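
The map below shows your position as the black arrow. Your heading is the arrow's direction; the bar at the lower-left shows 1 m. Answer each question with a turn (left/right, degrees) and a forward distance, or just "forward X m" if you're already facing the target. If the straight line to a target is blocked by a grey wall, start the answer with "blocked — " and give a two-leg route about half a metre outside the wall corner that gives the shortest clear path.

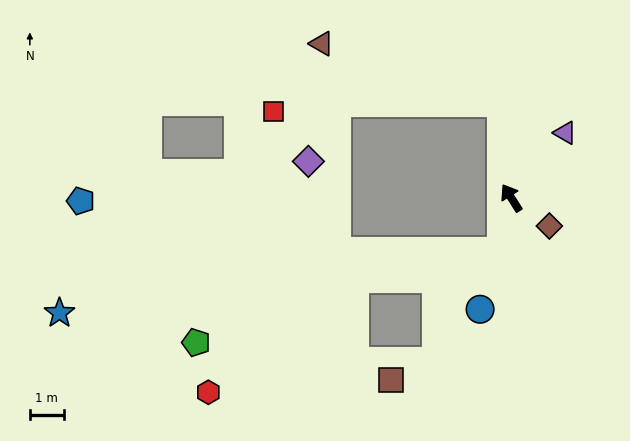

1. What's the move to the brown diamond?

turn right 159°, forward 1.4 m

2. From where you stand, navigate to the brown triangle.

blocked — turn right 26°, forward 2.8 m, then turn left 66°, forward 5.6 m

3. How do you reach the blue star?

blocked — turn left 137°, forward 1.6 m, then turn right 71°, forward 13.2 m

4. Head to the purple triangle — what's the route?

turn right 72°, forward 2.5 m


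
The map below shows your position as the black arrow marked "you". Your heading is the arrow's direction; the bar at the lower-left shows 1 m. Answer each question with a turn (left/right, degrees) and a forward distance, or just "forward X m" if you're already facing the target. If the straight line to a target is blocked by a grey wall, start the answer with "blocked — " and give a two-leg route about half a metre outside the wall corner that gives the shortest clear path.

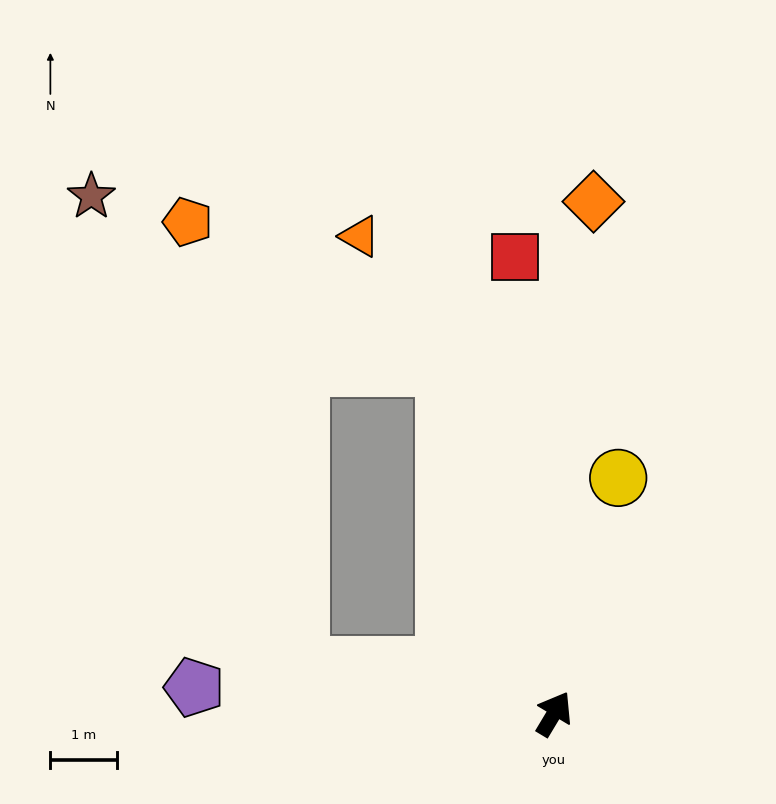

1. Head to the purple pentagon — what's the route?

turn left 117°, forward 5.4 m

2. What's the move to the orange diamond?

turn left 27°, forward 7.7 m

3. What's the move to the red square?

turn left 36°, forward 6.9 m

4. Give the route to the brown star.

blocked — turn left 110°, forward 3.9 m, then turn right 55°, forward 7.7 m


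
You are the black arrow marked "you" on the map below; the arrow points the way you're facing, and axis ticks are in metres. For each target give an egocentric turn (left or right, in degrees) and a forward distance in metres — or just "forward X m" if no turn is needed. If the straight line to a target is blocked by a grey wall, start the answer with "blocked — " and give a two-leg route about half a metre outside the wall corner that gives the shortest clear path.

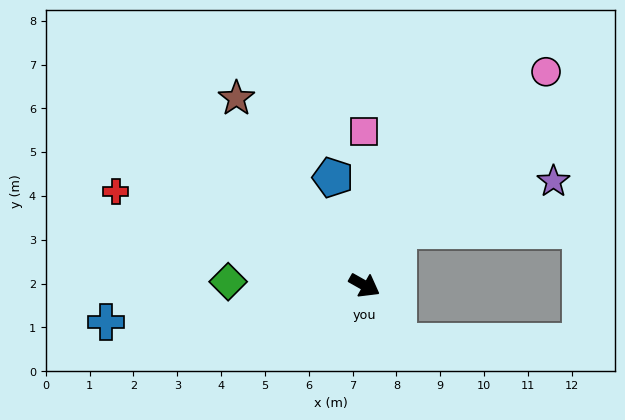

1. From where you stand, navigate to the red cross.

turn right 171°, forward 6.1 m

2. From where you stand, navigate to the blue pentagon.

turn left 136°, forward 2.6 m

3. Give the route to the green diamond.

turn right 152°, forward 3.1 m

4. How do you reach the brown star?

turn left 154°, forward 5.2 m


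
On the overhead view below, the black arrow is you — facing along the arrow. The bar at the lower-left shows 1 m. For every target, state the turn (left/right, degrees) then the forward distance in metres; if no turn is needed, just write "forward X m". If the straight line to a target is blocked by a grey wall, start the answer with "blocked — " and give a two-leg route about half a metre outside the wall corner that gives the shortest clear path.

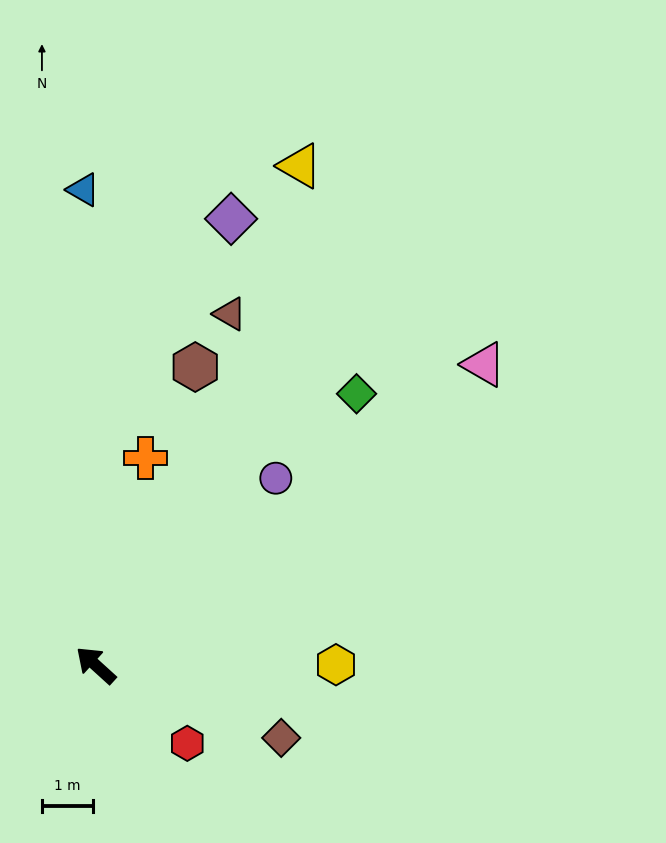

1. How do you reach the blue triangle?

turn right 46°, forward 9.2 m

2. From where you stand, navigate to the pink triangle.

turn right 100°, forward 9.5 m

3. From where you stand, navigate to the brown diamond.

turn right 159°, forward 3.9 m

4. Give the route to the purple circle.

turn right 92°, forward 5.0 m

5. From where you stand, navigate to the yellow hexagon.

turn right 138°, forward 4.7 m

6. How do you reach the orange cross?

turn right 61°, forward 4.1 m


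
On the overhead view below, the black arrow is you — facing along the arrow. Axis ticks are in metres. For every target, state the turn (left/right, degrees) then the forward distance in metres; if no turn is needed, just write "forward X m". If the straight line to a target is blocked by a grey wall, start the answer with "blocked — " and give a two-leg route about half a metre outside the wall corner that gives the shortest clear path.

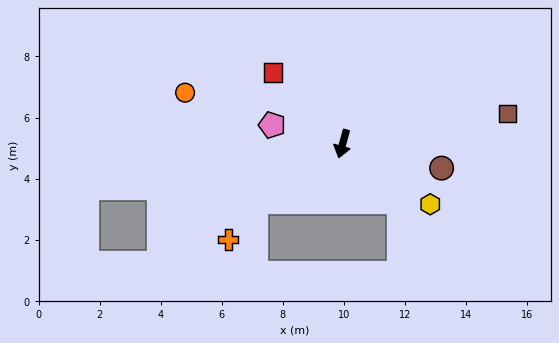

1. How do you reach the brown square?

turn left 116°, forward 5.5 m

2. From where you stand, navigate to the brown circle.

turn left 92°, forward 3.3 m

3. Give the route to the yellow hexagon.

turn left 71°, forward 3.5 m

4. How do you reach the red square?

turn right 120°, forward 3.3 m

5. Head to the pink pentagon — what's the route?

turn right 89°, forward 2.4 m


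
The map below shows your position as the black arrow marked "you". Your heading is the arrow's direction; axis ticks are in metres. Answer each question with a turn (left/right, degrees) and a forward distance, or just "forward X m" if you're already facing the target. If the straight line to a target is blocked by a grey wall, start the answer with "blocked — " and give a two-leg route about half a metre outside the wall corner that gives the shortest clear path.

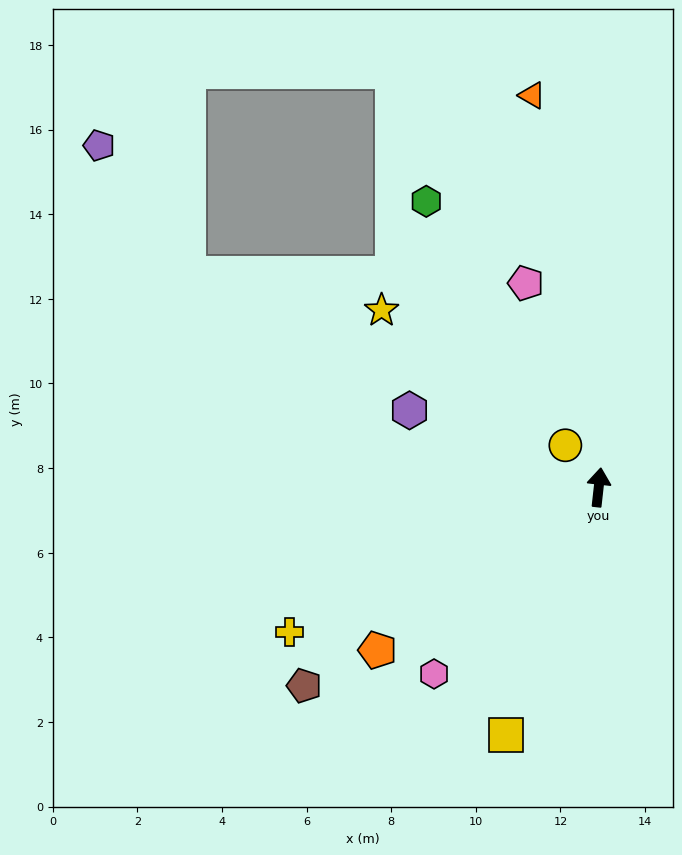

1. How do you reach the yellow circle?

turn left 45°, forward 1.3 m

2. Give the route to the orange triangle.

turn left 16°, forward 9.4 m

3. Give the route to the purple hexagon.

turn left 74°, forward 4.8 m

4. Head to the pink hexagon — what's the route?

turn left 145°, forward 5.9 m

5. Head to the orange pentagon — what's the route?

turn left 133°, forward 6.5 m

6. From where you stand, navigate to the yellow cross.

turn left 121°, forward 8.1 m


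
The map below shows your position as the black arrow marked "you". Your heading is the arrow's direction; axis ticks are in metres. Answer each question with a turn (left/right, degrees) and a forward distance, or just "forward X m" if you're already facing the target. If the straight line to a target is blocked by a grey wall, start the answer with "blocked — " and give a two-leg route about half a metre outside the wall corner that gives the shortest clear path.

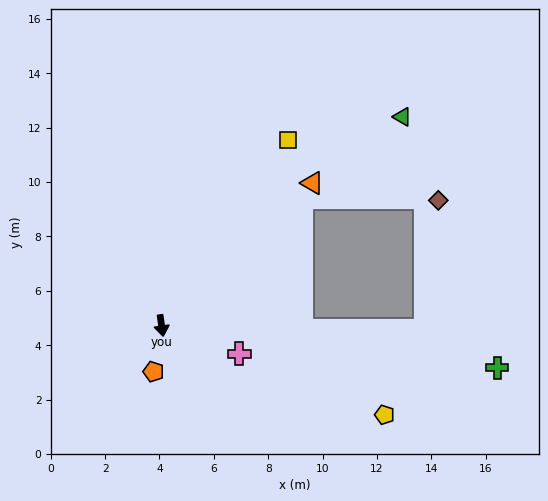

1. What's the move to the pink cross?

turn left 62°, forward 3.0 m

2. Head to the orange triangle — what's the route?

turn left 125°, forward 7.6 m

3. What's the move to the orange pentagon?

turn right 18°, forward 1.7 m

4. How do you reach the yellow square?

turn left 137°, forward 8.3 m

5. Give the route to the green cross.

turn left 74°, forward 12.4 m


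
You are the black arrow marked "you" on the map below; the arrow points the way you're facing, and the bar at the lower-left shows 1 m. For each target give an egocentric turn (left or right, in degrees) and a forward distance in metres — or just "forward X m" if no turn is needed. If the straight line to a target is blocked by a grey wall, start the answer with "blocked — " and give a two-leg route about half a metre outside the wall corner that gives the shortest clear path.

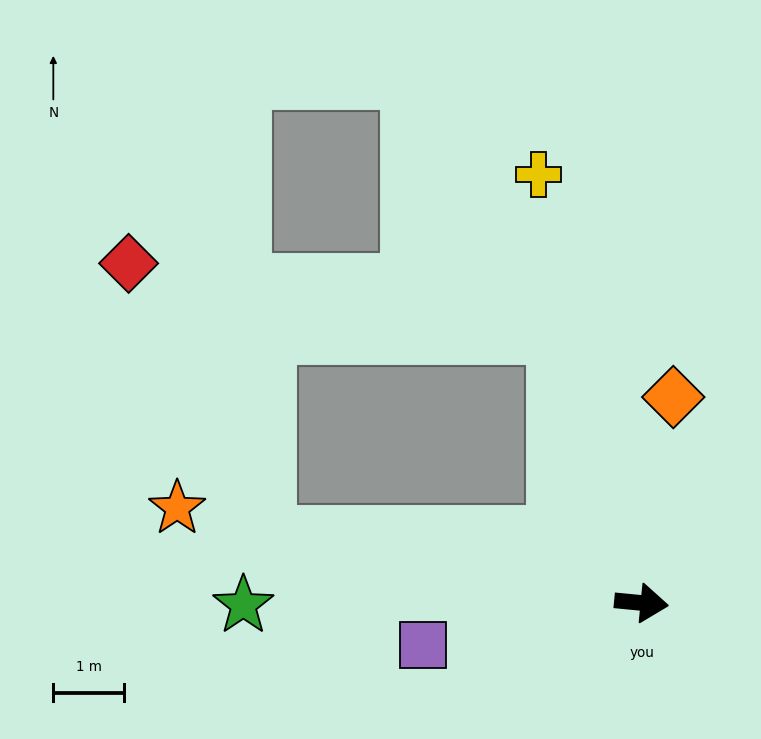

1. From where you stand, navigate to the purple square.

turn right 164°, forward 3.1 m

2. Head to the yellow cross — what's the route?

turn left 109°, forward 6.2 m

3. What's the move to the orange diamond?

turn left 87°, forward 2.9 m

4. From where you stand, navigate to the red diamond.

blocked — turn left 175°, forward 5.4 m, then turn right 53°, forward 4.3 m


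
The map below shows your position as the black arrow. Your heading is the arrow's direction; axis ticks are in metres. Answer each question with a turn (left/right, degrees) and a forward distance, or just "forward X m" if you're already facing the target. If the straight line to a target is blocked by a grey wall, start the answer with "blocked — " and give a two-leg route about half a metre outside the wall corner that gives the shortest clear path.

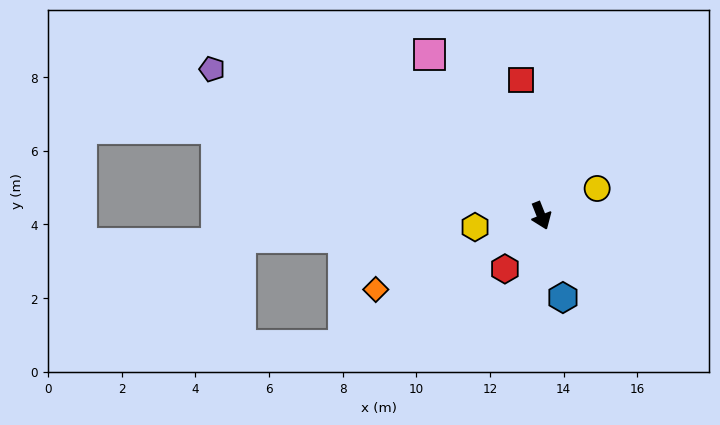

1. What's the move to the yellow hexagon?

turn right 102°, forward 1.8 m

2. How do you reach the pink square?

turn right 167°, forward 5.3 m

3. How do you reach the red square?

turn left 167°, forward 3.7 m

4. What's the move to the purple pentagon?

turn right 136°, forward 9.8 m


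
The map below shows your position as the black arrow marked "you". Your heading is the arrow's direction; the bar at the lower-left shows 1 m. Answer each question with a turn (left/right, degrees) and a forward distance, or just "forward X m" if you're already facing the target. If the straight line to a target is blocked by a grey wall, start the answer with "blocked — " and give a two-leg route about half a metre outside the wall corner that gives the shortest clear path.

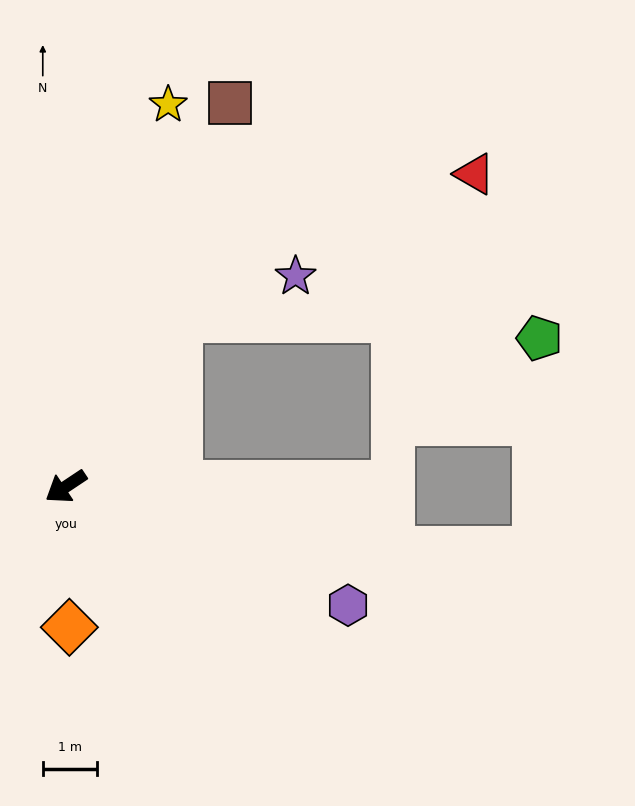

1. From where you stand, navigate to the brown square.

turn right 147°, forward 7.7 m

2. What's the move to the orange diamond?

turn left 58°, forward 2.6 m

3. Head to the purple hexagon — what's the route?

turn left 124°, forward 5.6 m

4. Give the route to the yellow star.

turn right 139°, forward 7.2 m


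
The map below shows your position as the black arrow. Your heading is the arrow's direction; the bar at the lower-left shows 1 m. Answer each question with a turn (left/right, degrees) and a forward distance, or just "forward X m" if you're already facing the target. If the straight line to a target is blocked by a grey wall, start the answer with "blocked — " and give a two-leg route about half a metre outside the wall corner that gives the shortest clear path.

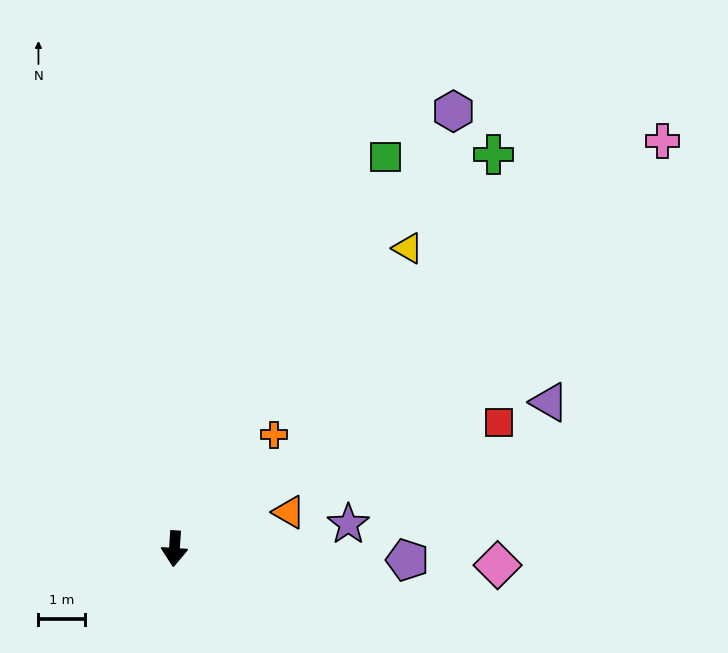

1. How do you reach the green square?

turn left 155°, forward 9.6 m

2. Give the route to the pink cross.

turn left 134°, forward 13.7 m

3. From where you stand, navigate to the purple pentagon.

turn left 91°, forward 5.0 m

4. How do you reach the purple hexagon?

turn left 151°, forward 11.1 m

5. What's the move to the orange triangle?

turn left 111°, forward 2.6 m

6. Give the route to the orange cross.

turn left 143°, forward 3.2 m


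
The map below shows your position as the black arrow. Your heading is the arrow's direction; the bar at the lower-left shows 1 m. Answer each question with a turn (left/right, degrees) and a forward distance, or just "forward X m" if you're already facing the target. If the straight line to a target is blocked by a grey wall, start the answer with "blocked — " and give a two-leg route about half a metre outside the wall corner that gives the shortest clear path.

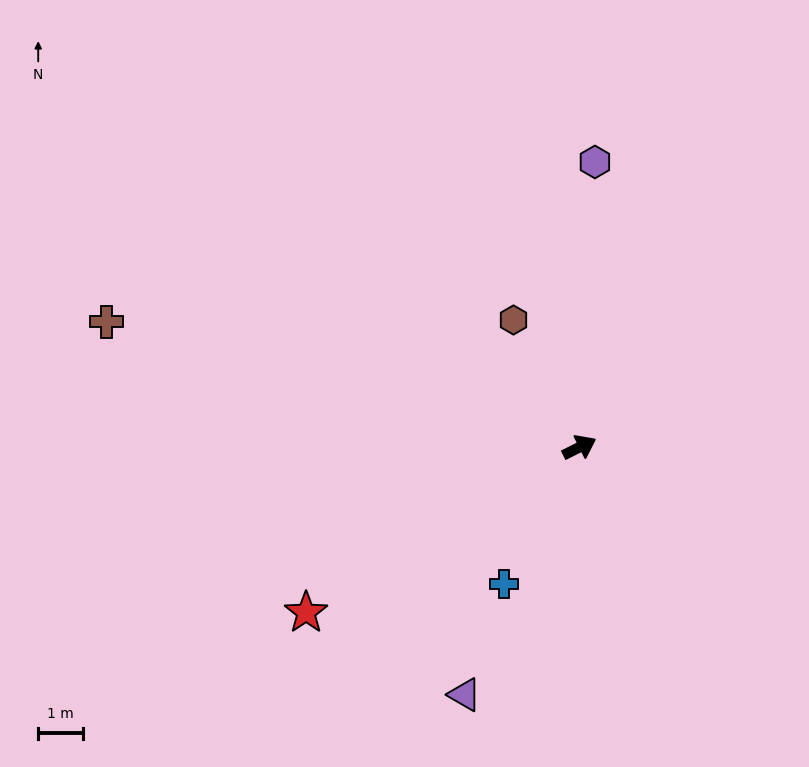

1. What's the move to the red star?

turn right 175°, forward 7.1 m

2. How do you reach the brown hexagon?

turn left 91°, forward 3.2 m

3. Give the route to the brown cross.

turn left 139°, forward 10.8 m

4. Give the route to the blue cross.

turn right 146°, forward 3.5 m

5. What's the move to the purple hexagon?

turn left 60°, forward 6.3 m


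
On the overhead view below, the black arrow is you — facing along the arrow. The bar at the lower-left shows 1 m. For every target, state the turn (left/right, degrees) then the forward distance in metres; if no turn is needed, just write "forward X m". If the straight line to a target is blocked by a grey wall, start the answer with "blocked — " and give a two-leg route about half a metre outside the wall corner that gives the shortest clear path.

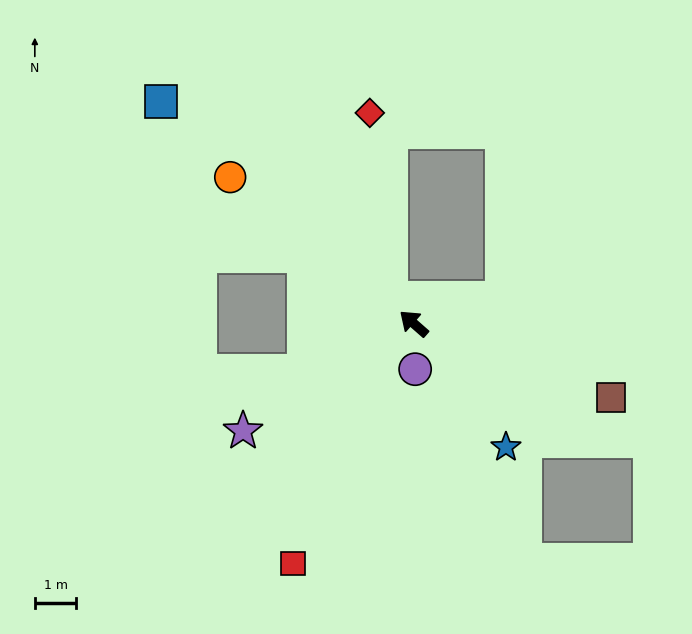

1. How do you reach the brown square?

turn right 159°, forward 5.1 m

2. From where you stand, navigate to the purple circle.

turn left 133°, forward 1.1 m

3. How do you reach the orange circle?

turn left 3°, forward 5.7 m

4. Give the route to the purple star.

turn left 73°, forward 4.9 m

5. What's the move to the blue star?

turn left 168°, forward 3.7 m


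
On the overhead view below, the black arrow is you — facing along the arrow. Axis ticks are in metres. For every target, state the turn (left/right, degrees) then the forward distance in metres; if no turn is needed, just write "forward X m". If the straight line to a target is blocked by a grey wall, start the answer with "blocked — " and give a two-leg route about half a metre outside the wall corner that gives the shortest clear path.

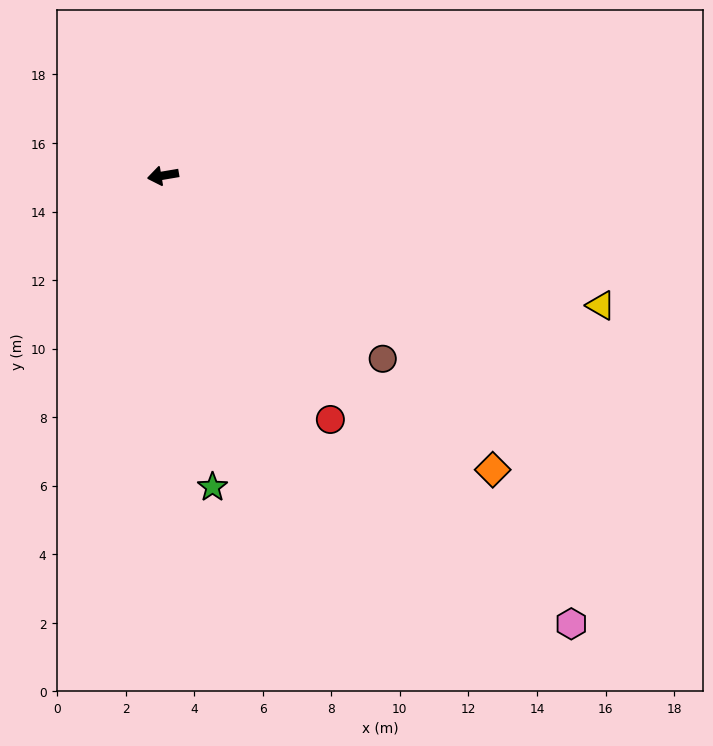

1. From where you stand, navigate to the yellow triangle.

turn left 154°, forward 13.3 m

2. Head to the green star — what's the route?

turn left 89°, forward 9.2 m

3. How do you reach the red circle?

turn left 115°, forward 8.6 m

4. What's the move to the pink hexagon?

turn left 123°, forward 17.7 m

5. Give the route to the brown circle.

turn left 131°, forward 8.3 m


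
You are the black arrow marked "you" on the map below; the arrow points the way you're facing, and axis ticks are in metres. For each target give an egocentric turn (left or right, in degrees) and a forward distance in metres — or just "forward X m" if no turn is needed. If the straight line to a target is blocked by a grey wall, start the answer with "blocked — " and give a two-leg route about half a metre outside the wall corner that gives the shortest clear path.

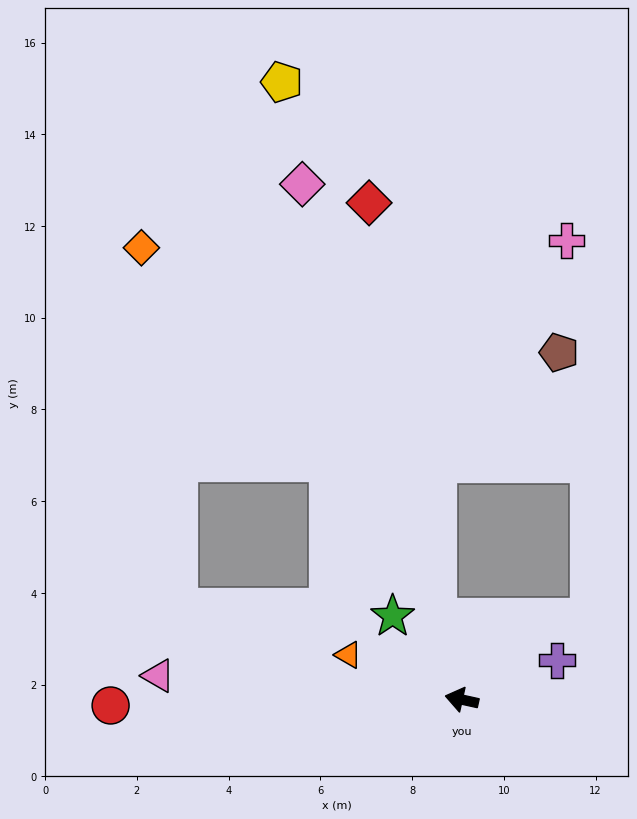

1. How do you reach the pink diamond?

turn right 60°, forward 11.8 m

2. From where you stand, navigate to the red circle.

turn left 13°, forward 7.7 m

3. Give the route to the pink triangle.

turn left 8°, forward 6.6 m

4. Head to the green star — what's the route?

turn right 38°, forward 2.4 m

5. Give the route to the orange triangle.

turn right 9°, forward 2.7 m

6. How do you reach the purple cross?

turn right 145°, forward 2.2 m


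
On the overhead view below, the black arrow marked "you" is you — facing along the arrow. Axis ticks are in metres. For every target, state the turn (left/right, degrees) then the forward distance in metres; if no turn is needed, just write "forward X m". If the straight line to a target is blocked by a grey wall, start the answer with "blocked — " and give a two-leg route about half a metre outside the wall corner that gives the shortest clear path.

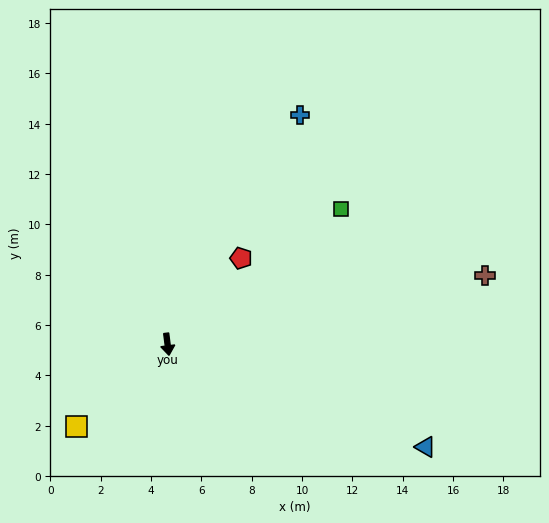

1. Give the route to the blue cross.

turn left 143°, forward 10.5 m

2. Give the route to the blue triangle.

turn left 61°, forward 11.0 m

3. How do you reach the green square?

turn left 121°, forward 8.7 m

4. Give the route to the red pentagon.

turn left 132°, forward 4.5 m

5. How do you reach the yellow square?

turn right 55°, forward 4.9 m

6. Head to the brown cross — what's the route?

turn left 95°, forward 12.9 m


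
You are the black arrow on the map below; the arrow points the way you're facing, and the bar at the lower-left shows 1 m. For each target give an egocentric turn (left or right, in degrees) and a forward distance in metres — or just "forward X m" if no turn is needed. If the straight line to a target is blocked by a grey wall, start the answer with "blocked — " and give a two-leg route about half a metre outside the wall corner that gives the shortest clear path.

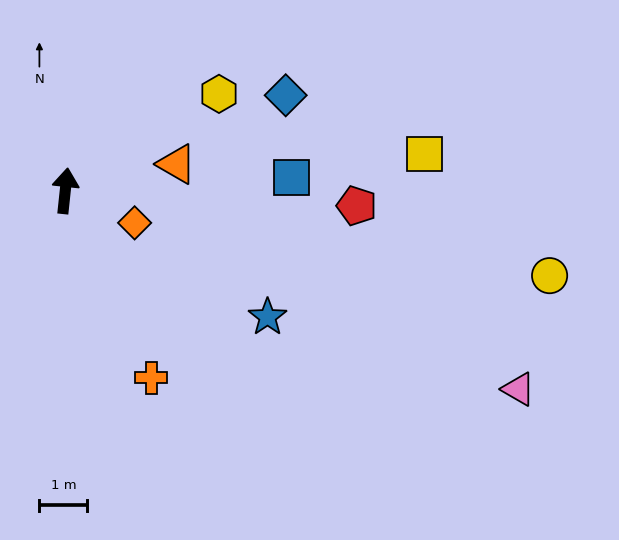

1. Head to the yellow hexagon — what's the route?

turn right 52°, forward 3.8 m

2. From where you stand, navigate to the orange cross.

turn right 149°, forward 4.3 m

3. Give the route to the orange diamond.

turn right 109°, forward 1.6 m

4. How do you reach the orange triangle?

turn right 71°, forward 2.4 m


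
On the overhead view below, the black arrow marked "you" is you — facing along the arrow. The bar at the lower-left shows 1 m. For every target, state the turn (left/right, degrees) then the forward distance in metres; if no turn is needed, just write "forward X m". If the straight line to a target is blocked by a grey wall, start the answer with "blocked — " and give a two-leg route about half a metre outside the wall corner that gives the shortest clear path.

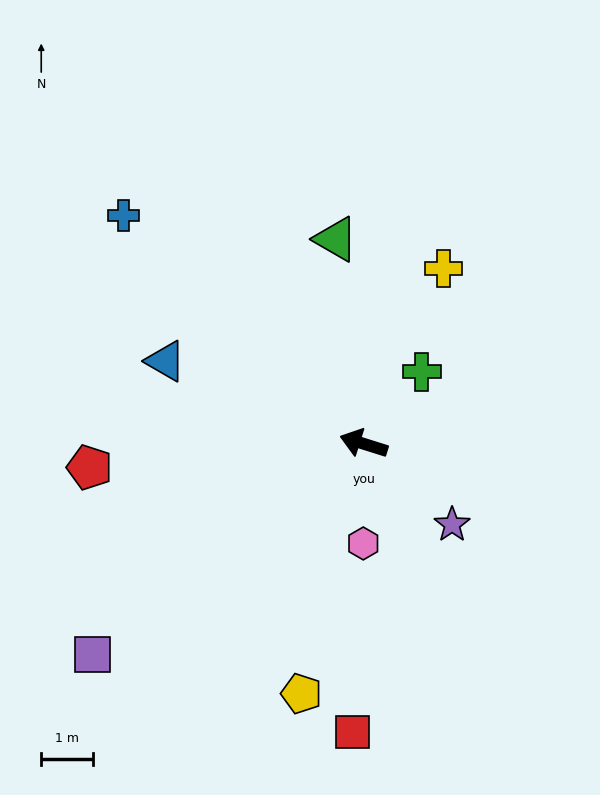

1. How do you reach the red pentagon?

turn left 22°, forward 5.3 m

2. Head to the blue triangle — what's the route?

turn right 5°, forward 4.1 m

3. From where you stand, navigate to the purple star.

turn left 155°, forward 2.3 m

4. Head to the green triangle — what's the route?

turn right 65°, forward 4.0 m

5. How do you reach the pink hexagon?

turn left 107°, forward 1.9 m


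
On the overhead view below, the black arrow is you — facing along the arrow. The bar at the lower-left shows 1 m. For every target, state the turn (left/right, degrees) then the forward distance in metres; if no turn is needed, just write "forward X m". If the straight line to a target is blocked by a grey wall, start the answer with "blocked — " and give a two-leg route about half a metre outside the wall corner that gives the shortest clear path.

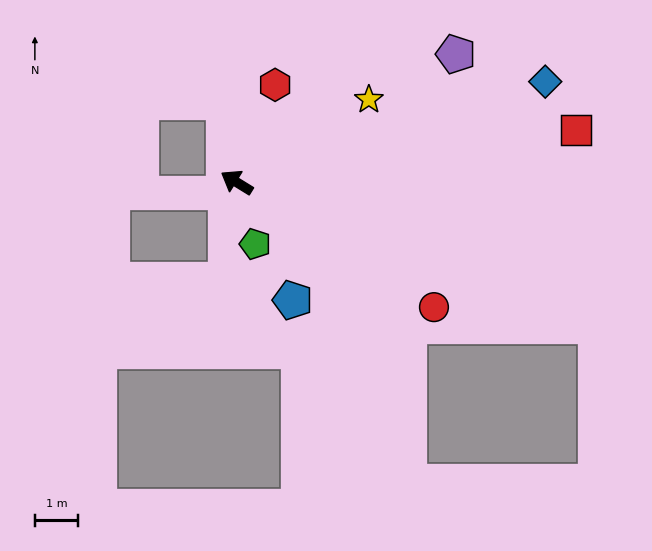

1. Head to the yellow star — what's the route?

turn right 116°, forward 3.6 m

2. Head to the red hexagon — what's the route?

turn right 80°, forward 2.4 m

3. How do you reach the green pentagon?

turn left 138°, forward 1.5 m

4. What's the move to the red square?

turn right 140°, forward 8.0 m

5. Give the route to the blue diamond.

turn right 130°, forward 7.5 m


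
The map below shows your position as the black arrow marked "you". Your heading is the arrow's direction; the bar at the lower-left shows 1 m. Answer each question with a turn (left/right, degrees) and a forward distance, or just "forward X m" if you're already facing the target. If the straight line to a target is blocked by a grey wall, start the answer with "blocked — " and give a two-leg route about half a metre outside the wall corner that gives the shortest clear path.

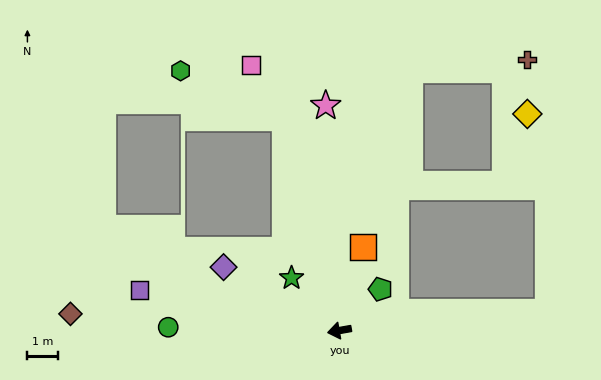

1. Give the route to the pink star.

turn right 97°, forward 7.3 m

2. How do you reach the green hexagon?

blocked — turn right 86°, forward 7.1 m, then turn left 51°, forward 3.7 m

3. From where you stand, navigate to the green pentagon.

turn right 145°, forward 1.9 m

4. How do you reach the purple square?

turn right 21°, forward 6.6 m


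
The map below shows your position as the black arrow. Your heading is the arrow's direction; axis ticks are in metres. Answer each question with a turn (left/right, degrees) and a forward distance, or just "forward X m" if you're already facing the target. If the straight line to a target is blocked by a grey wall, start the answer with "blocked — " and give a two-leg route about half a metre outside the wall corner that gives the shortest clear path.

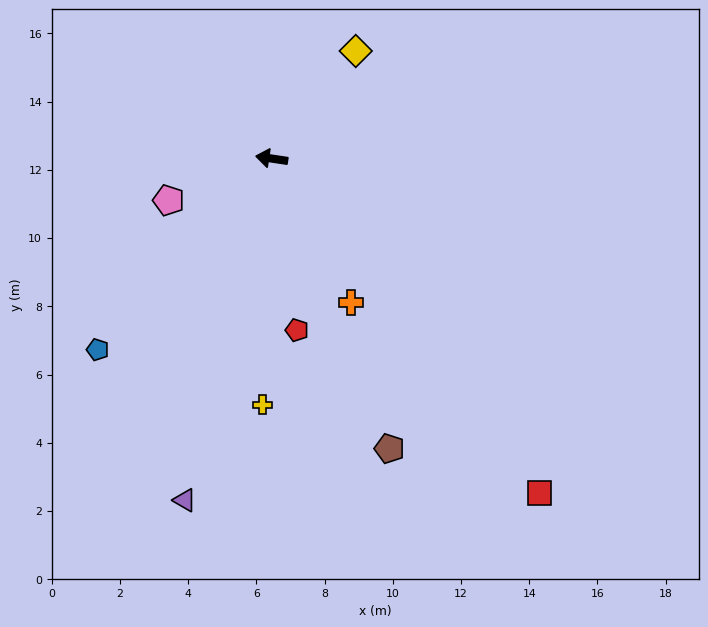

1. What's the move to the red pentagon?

turn left 107°, forward 5.1 m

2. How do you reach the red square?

turn left 137°, forward 12.6 m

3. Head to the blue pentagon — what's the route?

turn left 56°, forward 7.6 m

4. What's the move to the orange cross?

turn left 127°, forward 4.8 m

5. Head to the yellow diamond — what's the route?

turn right 119°, forward 4.0 m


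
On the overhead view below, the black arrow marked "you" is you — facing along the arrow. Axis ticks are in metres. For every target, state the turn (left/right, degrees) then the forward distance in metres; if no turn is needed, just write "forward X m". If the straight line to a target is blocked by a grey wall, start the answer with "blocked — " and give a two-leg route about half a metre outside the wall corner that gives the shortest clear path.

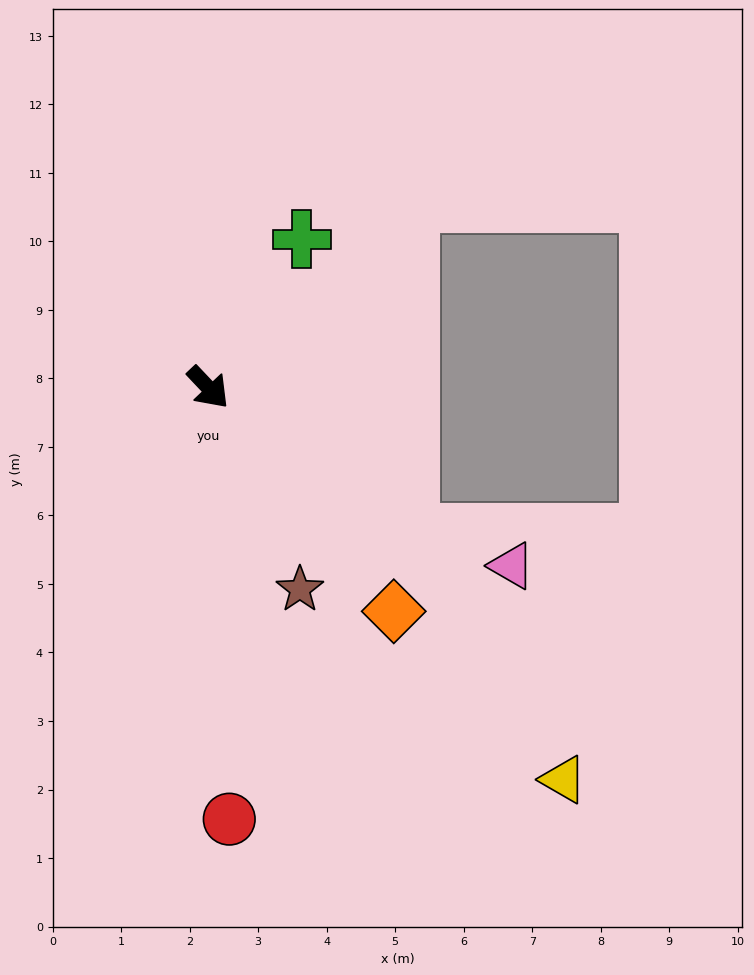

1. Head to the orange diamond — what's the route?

turn right 4°, forward 4.2 m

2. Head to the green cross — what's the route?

turn left 104°, forward 2.6 m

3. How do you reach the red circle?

turn right 41°, forward 6.3 m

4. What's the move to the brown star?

turn right 19°, forward 3.2 m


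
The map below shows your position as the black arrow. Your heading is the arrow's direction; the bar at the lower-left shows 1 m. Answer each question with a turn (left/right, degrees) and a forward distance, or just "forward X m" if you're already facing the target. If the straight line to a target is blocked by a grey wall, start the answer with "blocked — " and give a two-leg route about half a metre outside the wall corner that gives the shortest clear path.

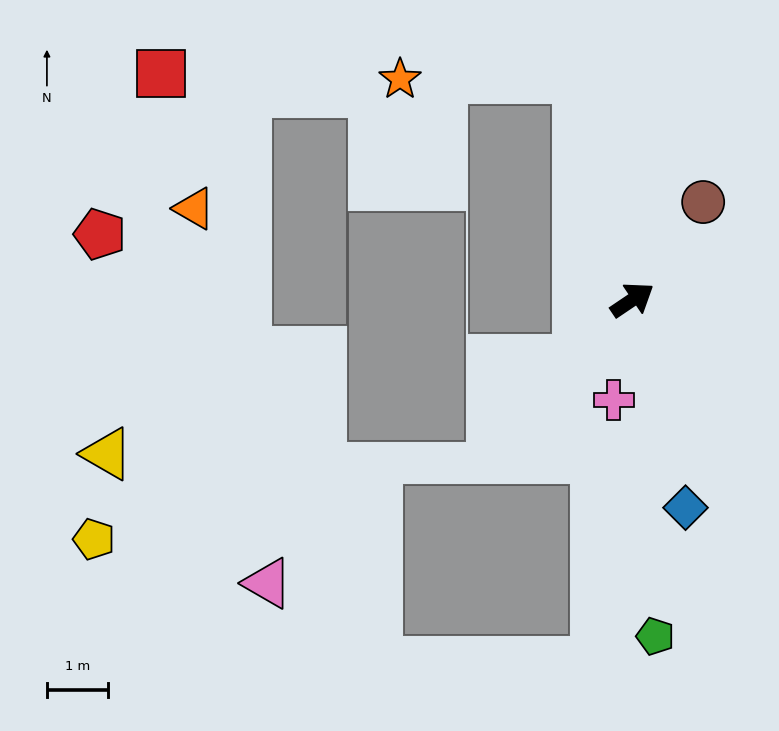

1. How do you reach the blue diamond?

turn right 110°, forward 3.5 m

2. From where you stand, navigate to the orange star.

blocked — turn left 70°, forward 3.8 m, then turn left 76°, forward 2.9 m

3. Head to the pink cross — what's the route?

turn right 135°, forward 1.7 m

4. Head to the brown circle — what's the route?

turn left 20°, forward 2.0 m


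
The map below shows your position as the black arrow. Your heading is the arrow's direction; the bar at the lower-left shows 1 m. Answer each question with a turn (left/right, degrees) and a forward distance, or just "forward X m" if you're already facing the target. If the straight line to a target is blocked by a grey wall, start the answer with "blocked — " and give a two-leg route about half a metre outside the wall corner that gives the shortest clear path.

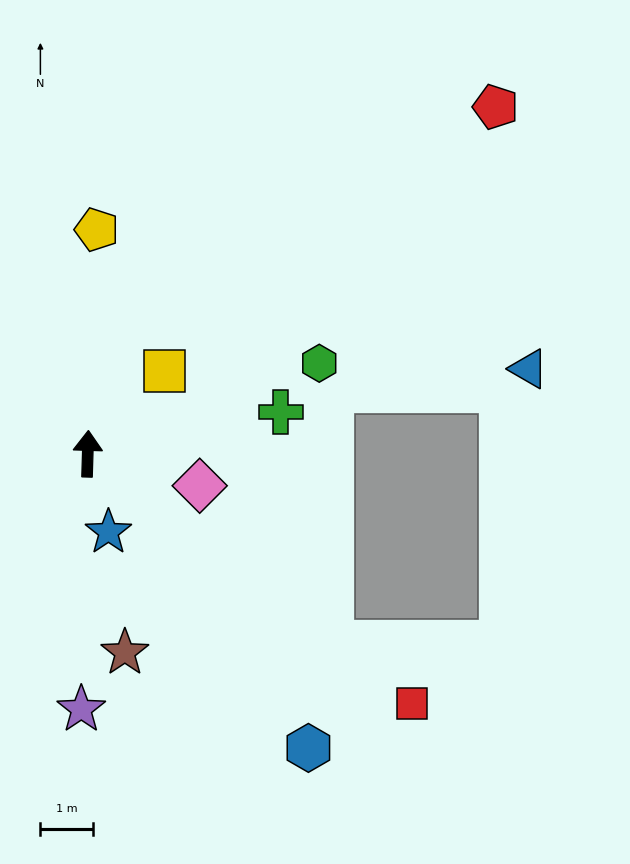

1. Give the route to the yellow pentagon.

forward 4.3 m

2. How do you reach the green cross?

turn right 76°, forward 3.8 m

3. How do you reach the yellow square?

turn right 41°, forward 2.2 m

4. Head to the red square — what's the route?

turn right 126°, forward 7.8 m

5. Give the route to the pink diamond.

turn right 104°, forward 2.2 m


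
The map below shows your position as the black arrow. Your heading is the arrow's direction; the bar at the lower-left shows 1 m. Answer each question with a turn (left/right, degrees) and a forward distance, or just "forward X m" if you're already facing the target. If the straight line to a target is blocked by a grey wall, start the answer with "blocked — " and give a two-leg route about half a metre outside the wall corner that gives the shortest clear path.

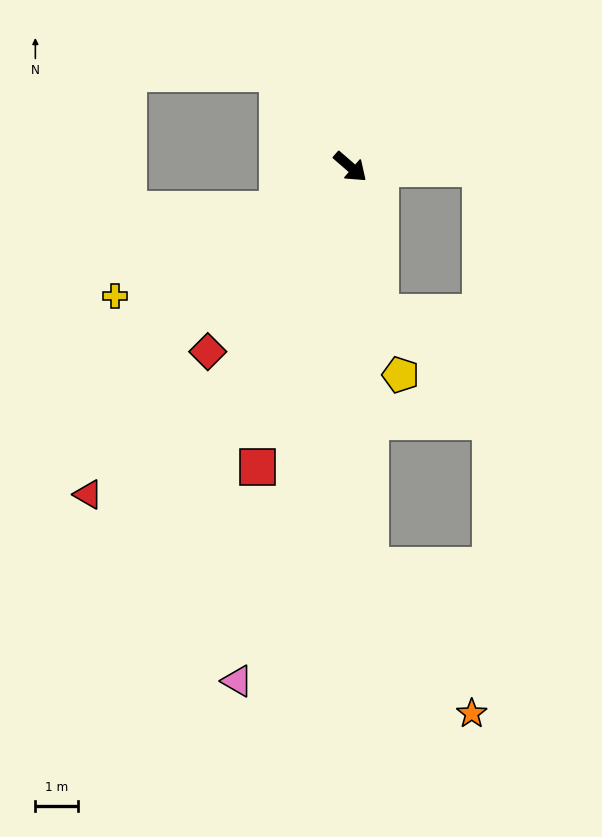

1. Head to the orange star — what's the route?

blocked — turn right 46°, forward 9.3 m, then turn left 31°, forward 4.2 m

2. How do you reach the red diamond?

turn right 87°, forward 5.4 m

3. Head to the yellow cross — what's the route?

turn right 110°, forward 6.3 m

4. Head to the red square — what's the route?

turn right 66°, forward 7.3 m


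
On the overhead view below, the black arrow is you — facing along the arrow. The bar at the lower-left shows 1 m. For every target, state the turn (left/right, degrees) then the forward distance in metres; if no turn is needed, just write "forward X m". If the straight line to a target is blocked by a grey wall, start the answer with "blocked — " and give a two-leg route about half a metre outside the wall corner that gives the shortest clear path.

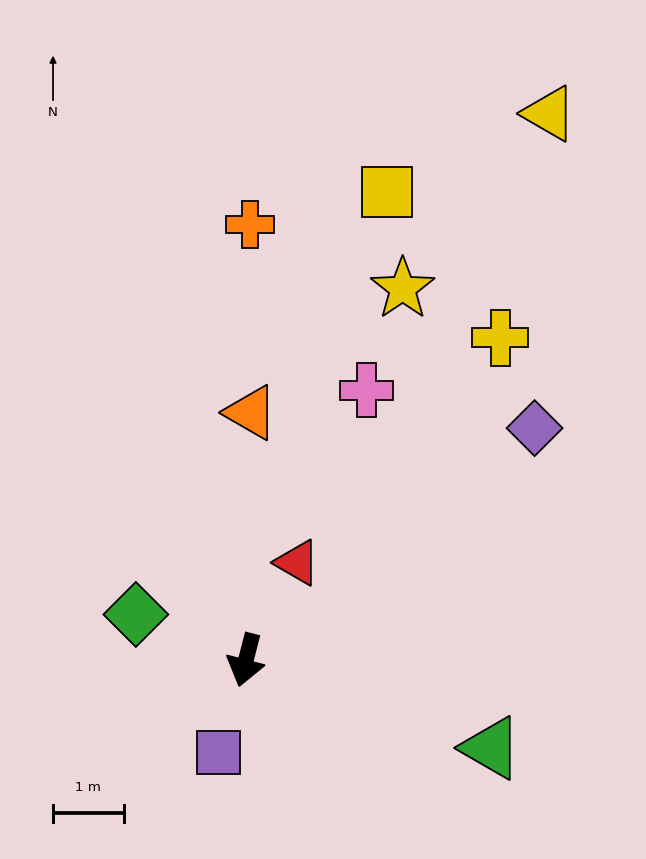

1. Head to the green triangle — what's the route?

turn left 85°, forward 3.7 m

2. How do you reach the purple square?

forward 1.4 m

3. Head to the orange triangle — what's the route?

turn right 167°, forward 3.5 m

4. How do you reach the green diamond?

turn right 98°, forward 1.7 m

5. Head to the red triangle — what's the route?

turn left 167°, forward 1.6 m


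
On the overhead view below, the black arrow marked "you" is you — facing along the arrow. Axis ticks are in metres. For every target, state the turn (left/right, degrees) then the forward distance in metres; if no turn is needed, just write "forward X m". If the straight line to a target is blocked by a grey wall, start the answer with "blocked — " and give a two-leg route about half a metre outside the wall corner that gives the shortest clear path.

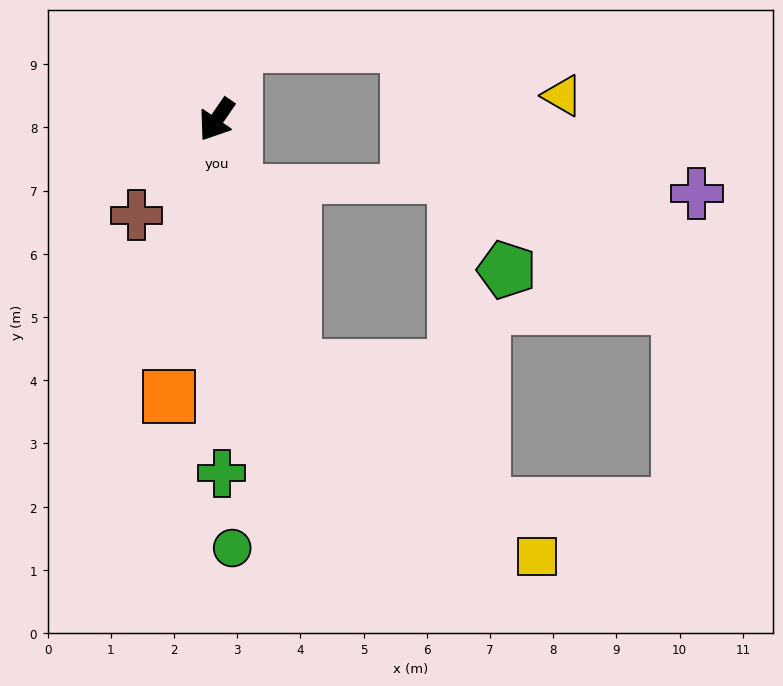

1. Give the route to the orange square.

turn left 25°, forward 4.4 m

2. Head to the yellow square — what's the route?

blocked — turn left 52°, forward 4.1 m, then turn left 34°, forward 4.9 m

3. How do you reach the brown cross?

turn right 5°, forward 2.0 m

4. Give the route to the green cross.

turn left 35°, forward 5.6 m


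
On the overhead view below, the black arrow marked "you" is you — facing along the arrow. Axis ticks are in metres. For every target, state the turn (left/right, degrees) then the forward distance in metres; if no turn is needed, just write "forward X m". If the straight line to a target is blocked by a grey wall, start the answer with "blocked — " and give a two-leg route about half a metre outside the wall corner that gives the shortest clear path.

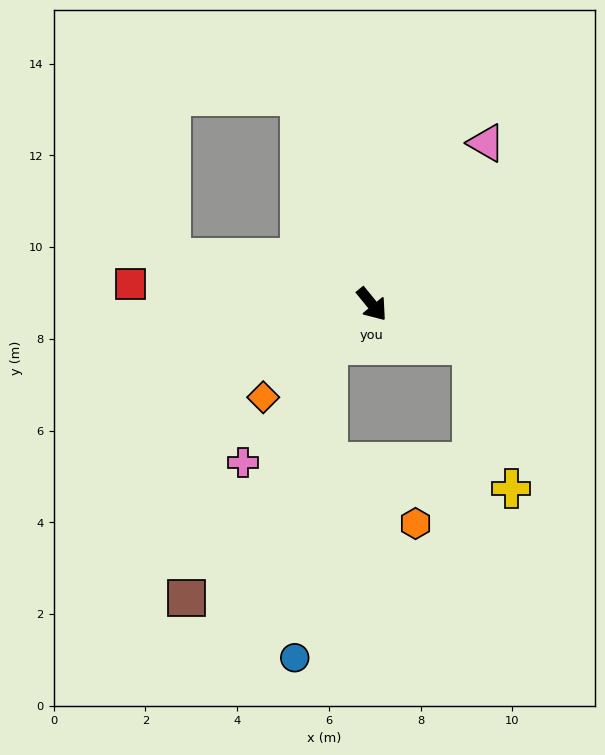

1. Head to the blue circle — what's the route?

blocked — turn right 86°, forward 1.3 m, then turn left 41°, forward 6.8 m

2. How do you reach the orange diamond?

turn right 89°, forward 3.1 m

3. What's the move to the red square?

turn right 134°, forward 5.3 m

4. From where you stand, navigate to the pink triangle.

turn left 105°, forward 4.3 m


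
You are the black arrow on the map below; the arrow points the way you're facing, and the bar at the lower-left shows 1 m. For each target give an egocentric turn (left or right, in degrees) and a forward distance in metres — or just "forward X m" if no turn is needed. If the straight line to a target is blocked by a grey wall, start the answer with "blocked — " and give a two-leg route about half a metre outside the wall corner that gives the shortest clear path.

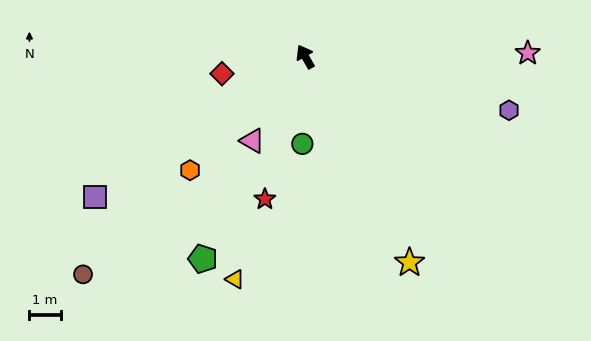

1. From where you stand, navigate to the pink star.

turn right 119°, forward 7.1 m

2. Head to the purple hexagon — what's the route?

turn right 134°, forward 6.7 m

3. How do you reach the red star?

turn left 135°, forward 4.7 m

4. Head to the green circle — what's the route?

turn left 148°, forward 2.8 m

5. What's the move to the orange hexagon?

turn left 105°, forward 5.1 m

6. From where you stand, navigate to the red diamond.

turn left 72°, forward 2.7 m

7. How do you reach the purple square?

turn left 94°, forward 8.0 m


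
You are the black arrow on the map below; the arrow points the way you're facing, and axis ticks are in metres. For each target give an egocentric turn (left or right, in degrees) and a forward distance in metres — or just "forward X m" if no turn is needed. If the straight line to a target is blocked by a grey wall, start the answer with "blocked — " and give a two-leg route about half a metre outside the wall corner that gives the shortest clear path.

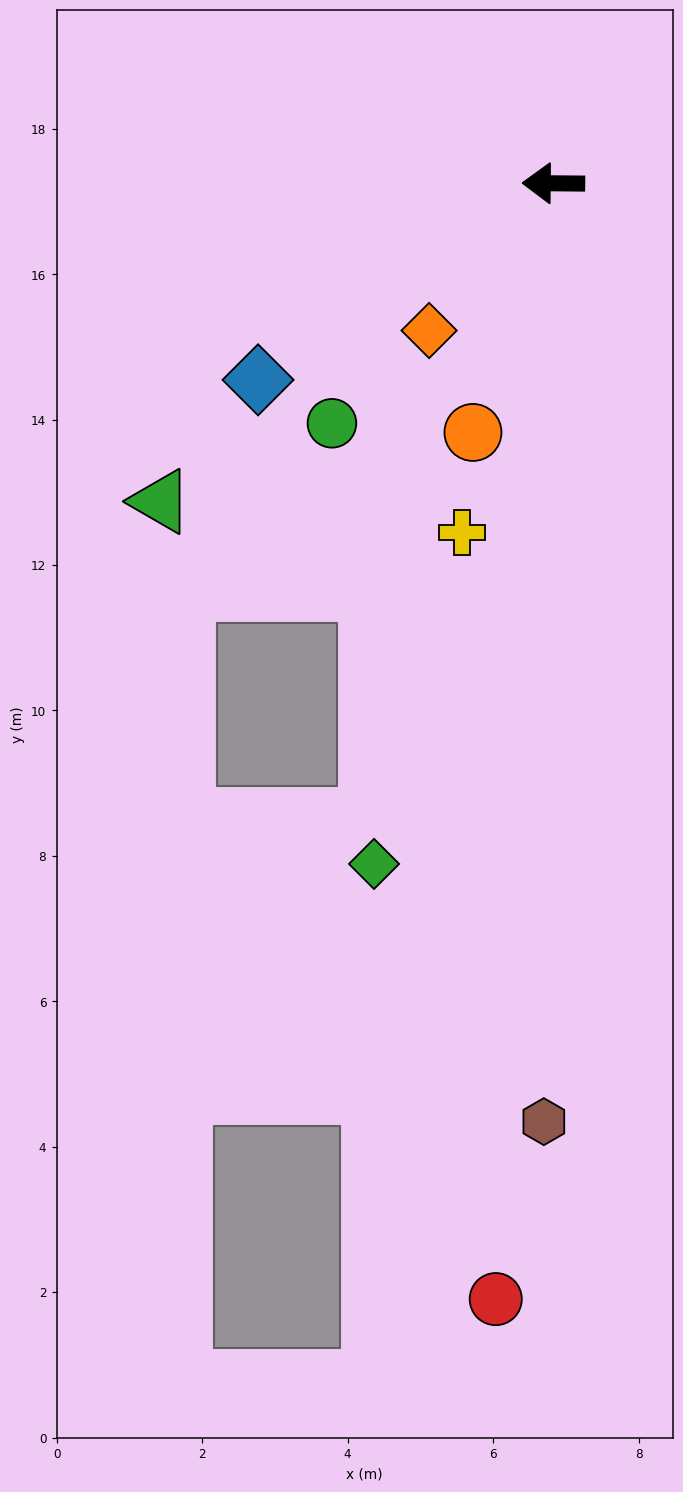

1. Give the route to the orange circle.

turn left 73°, forward 3.6 m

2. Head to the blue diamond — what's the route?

turn left 34°, forward 4.9 m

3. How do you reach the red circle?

turn left 88°, forward 15.4 m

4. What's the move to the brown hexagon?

turn left 90°, forward 12.9 m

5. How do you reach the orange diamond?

turn left 50°, forward 2.6 m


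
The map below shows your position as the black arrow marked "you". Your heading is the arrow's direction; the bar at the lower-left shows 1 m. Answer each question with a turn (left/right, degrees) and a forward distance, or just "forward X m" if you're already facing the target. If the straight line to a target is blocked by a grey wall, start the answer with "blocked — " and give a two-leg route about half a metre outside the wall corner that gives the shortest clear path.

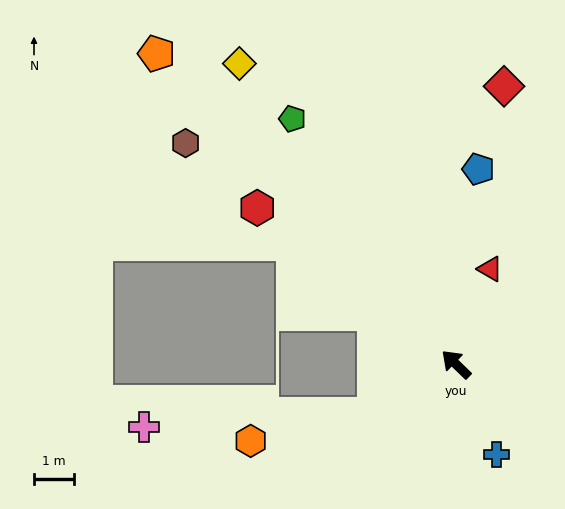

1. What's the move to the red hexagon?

turn left 6°, forward 6.3 m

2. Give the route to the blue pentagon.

turn right 53°, forward 4.9 m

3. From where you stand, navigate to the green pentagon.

turn right 12°, forward 7.3 m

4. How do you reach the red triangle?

turn right 66°, forward 2.5 m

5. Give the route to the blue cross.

turn left 158°, forward 2.4 m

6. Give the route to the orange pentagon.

turn right 2°, forward 10.7 m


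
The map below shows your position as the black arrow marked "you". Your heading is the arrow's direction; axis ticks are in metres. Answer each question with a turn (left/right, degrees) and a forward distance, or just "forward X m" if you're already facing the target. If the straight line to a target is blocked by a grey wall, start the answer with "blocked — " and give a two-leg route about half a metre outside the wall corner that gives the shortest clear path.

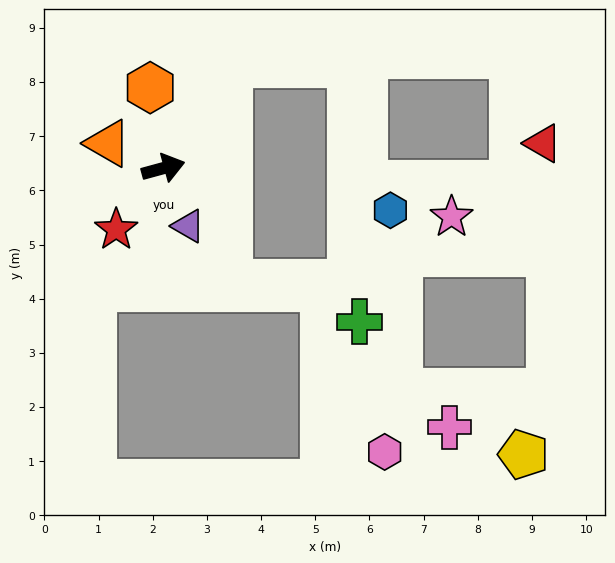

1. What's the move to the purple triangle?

turn right 82°, forward 1.2 m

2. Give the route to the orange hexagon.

turn left 84°, forward 1.5 m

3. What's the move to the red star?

turn right 143°, forward 1.4 m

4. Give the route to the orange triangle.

turn left 141°, forward 1.1 m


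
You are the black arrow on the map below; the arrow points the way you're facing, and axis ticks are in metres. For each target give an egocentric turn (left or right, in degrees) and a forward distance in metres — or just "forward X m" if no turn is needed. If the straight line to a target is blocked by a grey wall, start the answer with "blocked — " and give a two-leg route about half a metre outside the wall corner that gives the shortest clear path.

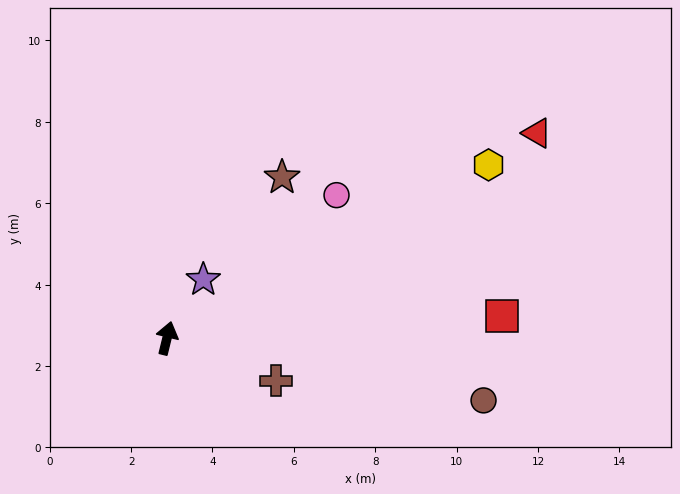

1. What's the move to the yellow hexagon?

turn right 48°, forward 9.0 m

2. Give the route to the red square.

turn right 72°, forward 8.3 m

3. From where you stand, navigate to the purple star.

turn right 18°, forward 1.7 m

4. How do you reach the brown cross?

turn right 98°, forward 2.9 m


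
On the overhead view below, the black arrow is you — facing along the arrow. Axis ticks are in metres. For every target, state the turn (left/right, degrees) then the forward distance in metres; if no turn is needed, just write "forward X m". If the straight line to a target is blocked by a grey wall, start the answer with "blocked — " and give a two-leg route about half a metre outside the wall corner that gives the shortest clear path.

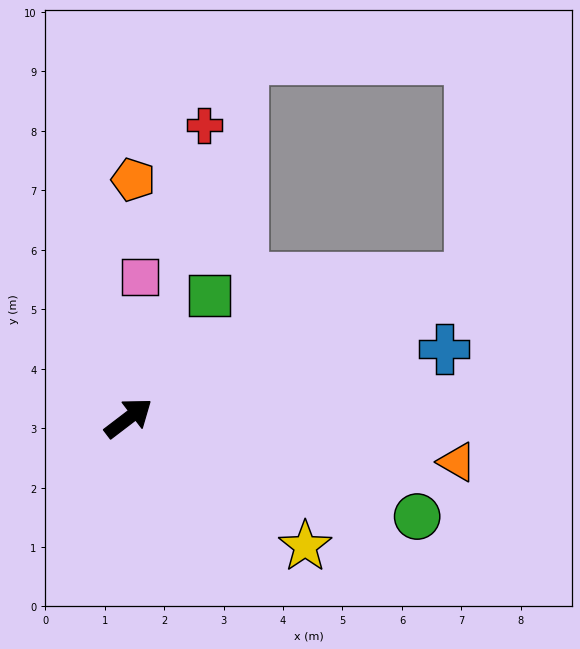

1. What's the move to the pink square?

turn left 48°, forward 2.4 m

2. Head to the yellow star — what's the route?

turn right 73°, forward 3.7 m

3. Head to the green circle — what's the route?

turn right 56°, forward 5.1 m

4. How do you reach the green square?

turn left 19°, forward 2.5 m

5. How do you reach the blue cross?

turn right 25°, forward 5.4 m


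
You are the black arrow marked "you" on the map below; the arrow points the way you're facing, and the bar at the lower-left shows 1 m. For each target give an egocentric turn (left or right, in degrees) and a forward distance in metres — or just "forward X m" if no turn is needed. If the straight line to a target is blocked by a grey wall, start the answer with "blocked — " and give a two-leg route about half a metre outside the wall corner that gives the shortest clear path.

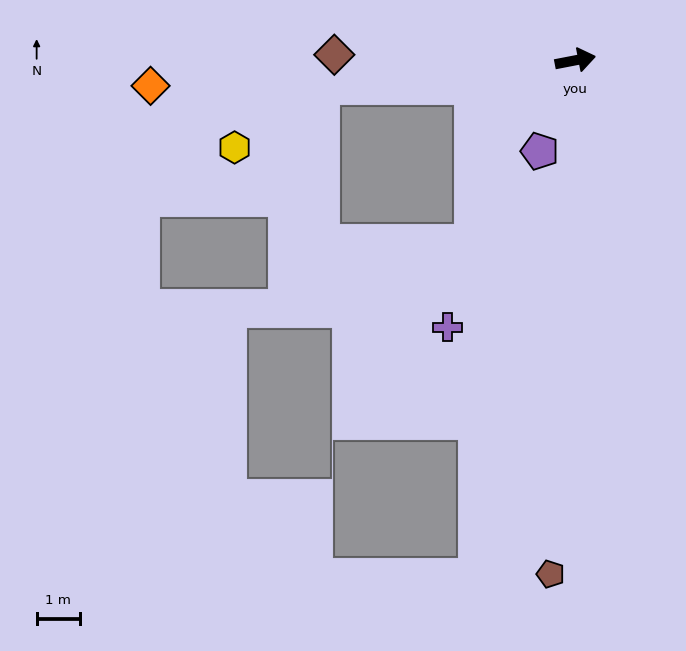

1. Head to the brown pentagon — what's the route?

turn right 104°, forward 11.9 m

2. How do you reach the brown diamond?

turn left 168°, forward 5.6 m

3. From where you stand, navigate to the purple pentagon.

turn right 122°, forward 2.3 m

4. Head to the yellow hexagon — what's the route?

blocked — turn left 175°, forward 5.9 m, then turn left 29°, forward 2.5 m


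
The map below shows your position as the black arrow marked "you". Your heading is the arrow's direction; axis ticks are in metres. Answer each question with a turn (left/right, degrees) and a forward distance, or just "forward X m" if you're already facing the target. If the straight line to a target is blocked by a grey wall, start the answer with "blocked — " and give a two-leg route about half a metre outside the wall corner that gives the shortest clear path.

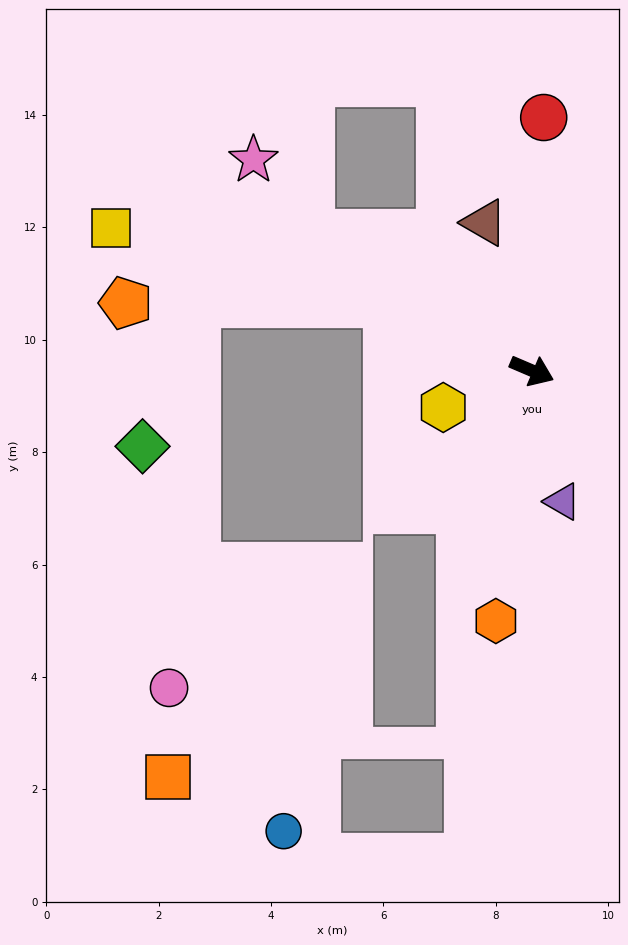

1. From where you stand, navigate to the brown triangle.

turn left 131°, forward 2.8 m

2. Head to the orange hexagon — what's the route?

turn right 75°, forward 4.5 m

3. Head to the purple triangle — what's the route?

turn right 54°, forward 2.4 m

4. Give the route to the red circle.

turn left 110°, forward 4.5 m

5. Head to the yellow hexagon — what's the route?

turn right 134°, forward 1.7 m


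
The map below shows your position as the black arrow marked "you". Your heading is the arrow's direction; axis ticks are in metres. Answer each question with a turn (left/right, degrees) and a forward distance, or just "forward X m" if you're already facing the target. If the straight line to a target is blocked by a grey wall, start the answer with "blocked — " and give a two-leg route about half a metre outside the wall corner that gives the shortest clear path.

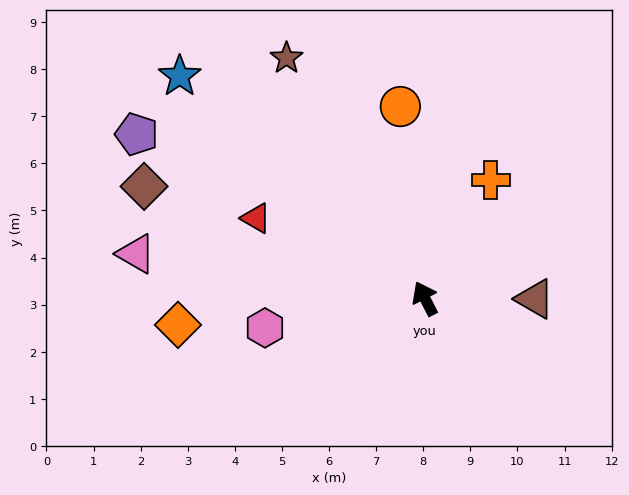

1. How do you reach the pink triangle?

turn left 54°, forward 6.2 m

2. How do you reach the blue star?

turn left 21°, forward 7.0 m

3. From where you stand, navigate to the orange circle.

turn right 20°, forward 4.1 m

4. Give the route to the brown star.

turn left 3°, forward 5.9 m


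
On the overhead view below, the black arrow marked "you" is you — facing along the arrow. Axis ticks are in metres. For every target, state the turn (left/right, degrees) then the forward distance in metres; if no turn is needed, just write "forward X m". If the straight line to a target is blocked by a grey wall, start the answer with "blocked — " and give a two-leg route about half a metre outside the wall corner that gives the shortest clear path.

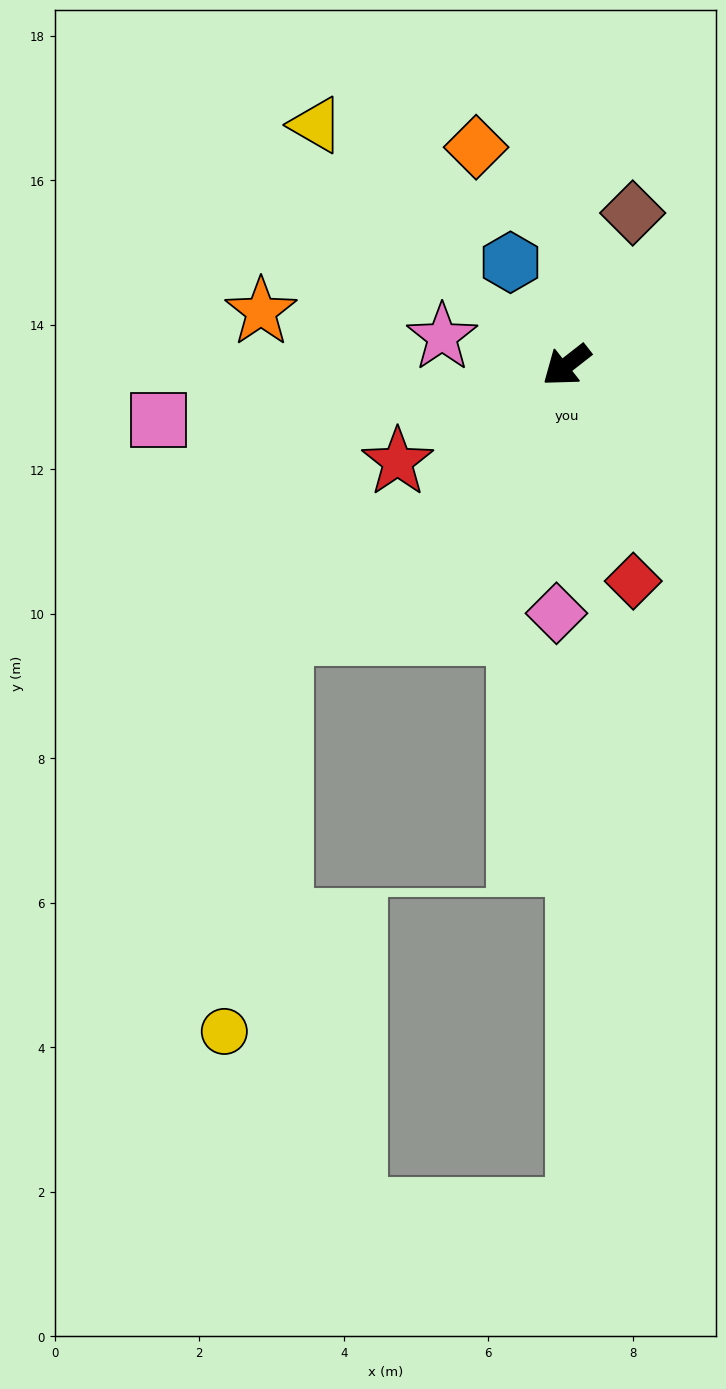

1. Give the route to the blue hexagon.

turn right 100°, forward 1.6 m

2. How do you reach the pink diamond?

turn left 50°, forward 3.4 m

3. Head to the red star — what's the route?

turn right 8°, forward 2.7 m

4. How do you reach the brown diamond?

turn right 152°, forward 2.3 m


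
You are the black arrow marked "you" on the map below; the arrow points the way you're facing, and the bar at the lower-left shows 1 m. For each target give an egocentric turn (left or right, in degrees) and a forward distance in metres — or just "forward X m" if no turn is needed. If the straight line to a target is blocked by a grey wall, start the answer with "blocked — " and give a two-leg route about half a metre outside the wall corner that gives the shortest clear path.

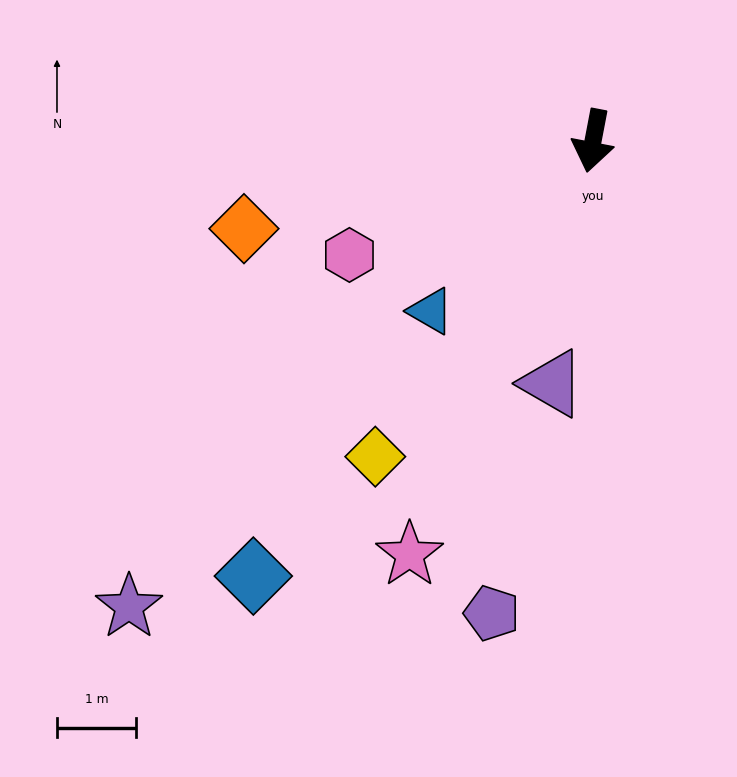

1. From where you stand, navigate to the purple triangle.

forward 3.1 m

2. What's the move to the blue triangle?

turn right 33°, forward 3.0 m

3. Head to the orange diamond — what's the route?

turn right 65°, forward 4.6 m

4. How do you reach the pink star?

turn right 13°, forward 5.8 m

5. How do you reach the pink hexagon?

turn right 54°, forward 3.4 m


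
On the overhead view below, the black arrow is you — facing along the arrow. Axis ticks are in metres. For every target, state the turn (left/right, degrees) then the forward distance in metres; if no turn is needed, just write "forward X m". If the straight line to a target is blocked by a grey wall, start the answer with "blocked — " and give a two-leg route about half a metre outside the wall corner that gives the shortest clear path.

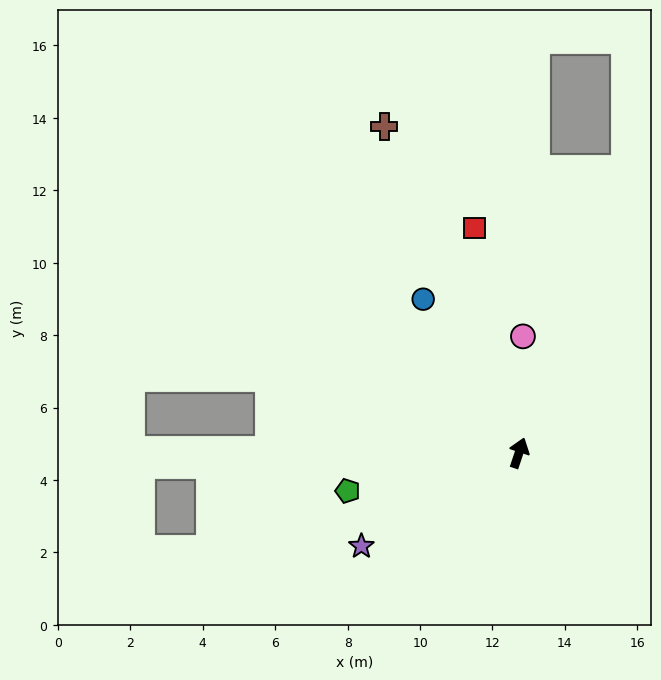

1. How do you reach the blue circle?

turn left 50°, forward 5.0 m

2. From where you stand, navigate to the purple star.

turn left 139°, forward 5.1 m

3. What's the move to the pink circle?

turn left 17°, forward 3.2 m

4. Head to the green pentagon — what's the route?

turn left 121°, forward 4.8 m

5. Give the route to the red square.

turn left 30°, forward 6.3 m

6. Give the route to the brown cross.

turn left 41°, forward 9.8 m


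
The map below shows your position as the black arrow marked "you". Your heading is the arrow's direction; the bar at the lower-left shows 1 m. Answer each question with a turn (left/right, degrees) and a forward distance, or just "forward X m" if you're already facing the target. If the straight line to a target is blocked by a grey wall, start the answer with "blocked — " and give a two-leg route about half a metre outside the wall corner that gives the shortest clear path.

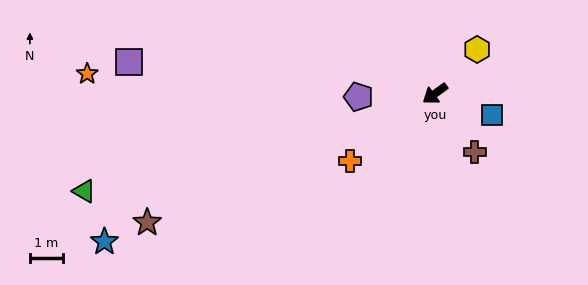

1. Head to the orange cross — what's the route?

turn left 2°, forward 3.3 m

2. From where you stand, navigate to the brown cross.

turn left 88°, forward 2.1 m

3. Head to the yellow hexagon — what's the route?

turn right 169°, forward 1.8 m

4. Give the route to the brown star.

turn right 12°, forward 9.5 m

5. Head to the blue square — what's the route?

turn left 124°, forward 1.8 m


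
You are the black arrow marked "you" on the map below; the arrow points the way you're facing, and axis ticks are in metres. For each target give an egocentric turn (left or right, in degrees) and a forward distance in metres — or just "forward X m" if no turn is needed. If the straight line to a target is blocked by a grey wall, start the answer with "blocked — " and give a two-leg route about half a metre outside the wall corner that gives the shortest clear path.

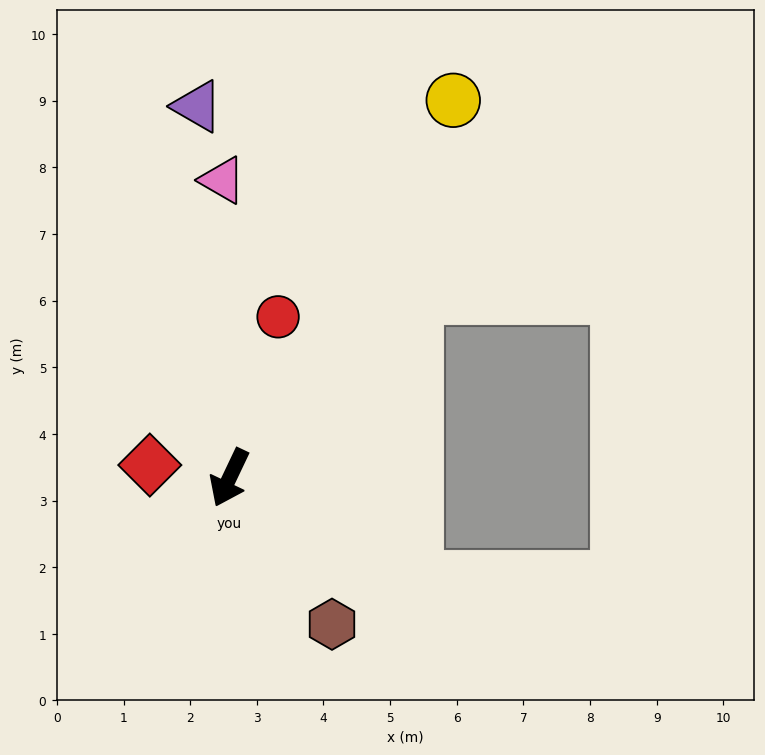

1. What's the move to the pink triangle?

turn right 153°, forward 4.5 m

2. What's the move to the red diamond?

turn right 74°, forward 1.2 m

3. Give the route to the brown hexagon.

turn left 60°, forward 2.7 m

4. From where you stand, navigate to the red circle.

turn right 171°, forward 2.5 m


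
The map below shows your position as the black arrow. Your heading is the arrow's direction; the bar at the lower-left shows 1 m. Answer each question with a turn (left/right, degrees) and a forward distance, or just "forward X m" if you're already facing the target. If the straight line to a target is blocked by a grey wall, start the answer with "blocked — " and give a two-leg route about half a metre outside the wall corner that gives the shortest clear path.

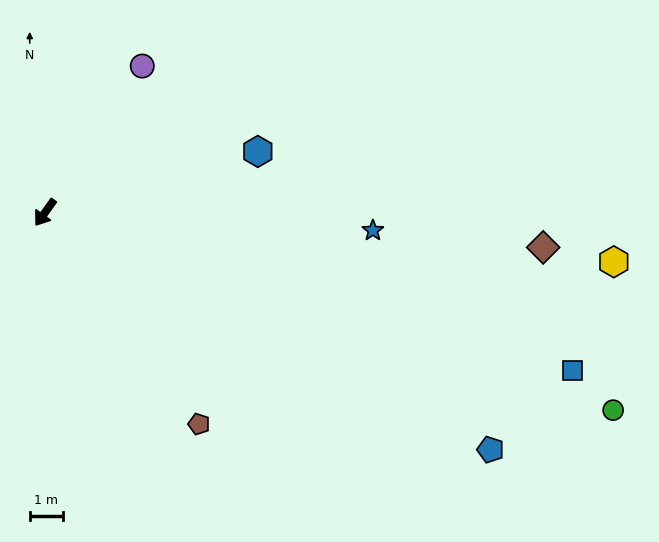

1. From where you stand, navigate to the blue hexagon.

turn left 142°, forward 6.7 m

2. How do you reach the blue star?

turn left 123°, forward 10.0 m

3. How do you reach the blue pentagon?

turn left 98°, forward 15.3 m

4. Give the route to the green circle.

turn left 106°, forward 18.3 m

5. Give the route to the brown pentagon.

turn left 72°, forward 7.9 m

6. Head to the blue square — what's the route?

turn left 109°, forward 16.7 m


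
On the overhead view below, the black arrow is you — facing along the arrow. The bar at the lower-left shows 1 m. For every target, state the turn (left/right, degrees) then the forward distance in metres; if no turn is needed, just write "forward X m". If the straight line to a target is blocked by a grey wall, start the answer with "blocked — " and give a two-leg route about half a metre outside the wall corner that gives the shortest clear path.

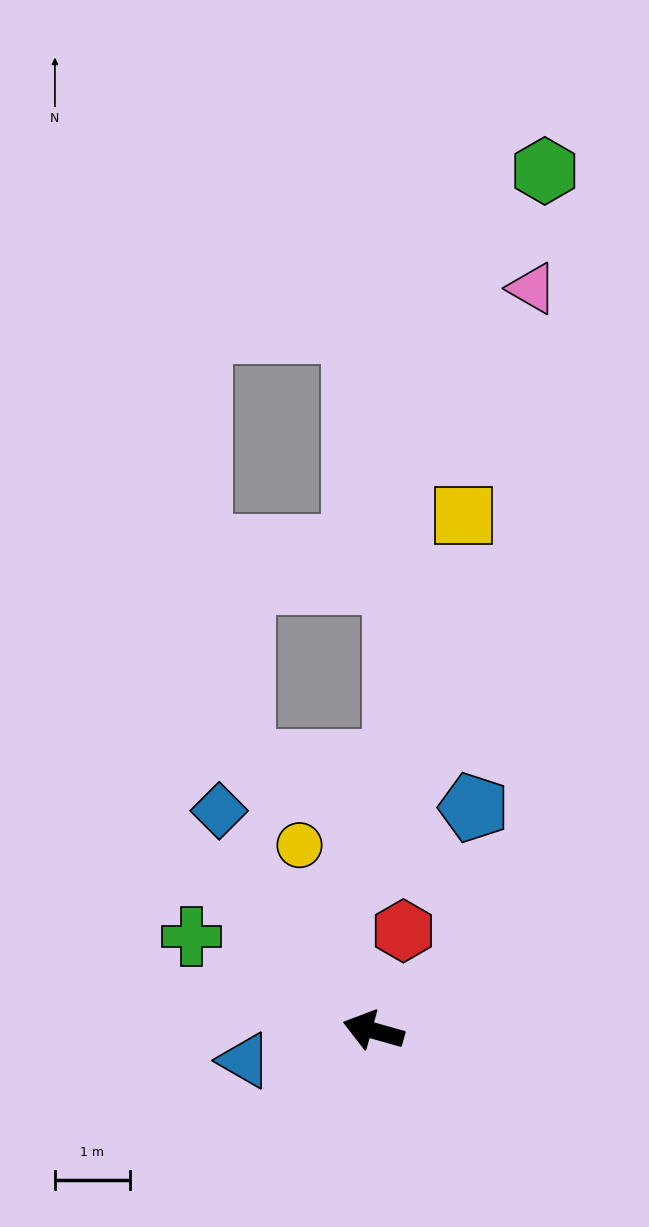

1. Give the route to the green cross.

turn right 12°, forward 2.7 m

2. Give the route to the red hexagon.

turn right 91°, forward 1.4 m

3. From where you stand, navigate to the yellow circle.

turn right 53°, forward 2.7 m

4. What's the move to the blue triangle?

turn left 29°, forward 1.8 m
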